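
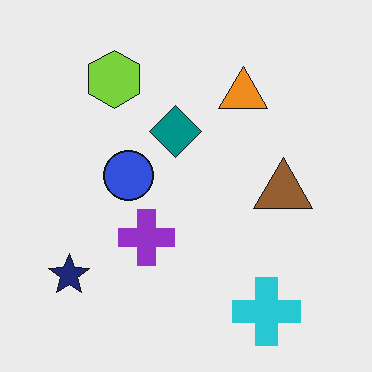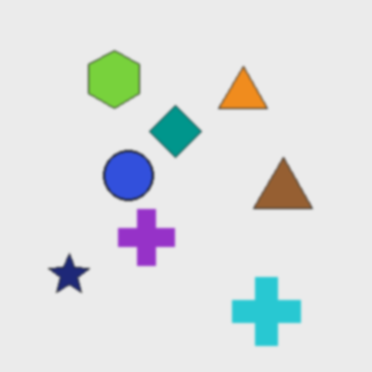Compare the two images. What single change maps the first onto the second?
The second image is the first slightly softened.

Shape edges and outlines are uniformly softened across the whole image.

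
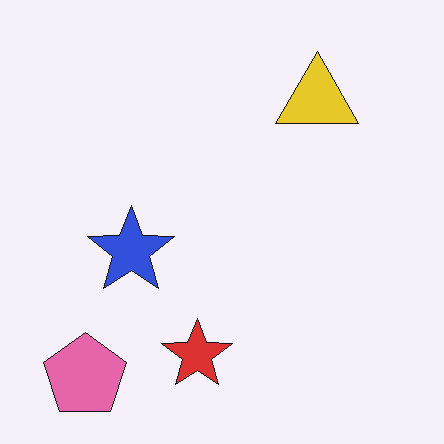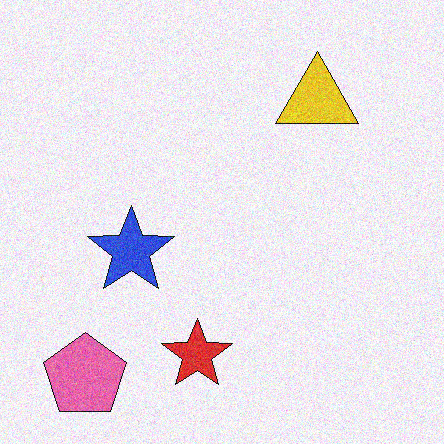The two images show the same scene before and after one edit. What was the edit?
It was degraded with moderate additive noise.

Random speckle covers the whole image, including the flat background.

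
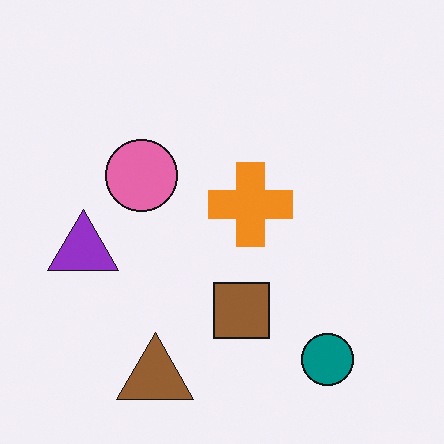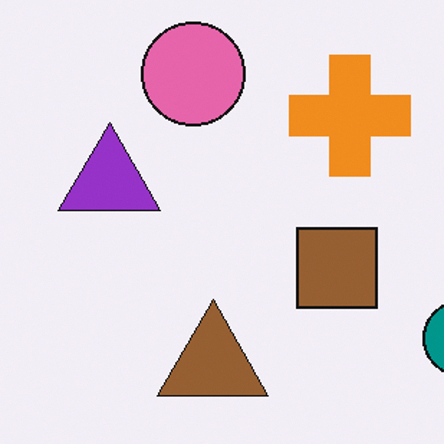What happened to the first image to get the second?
The image was cropped to a modestly smaller region and rescaled.

The visible shapes are larger and the field of view is narrower; shapes near the original edges may be partly or wholly outside the frame — a crop-and-rescale.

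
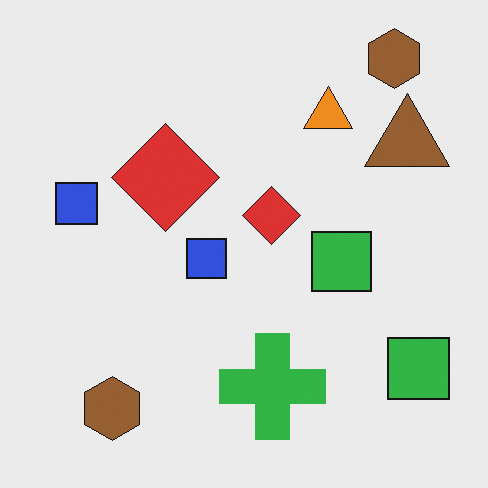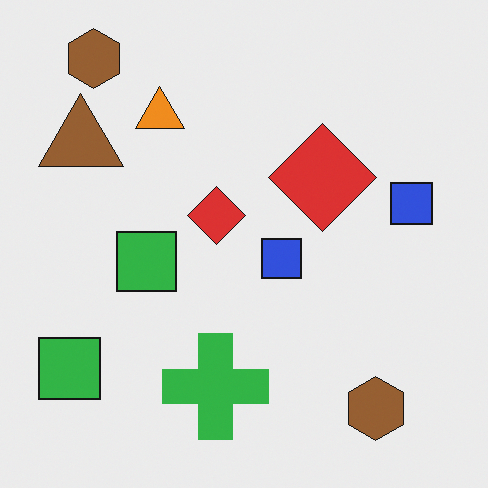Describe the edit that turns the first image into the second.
Flipped horizontally (left ↔ right).

The brown triangle is in the top-right of the first image and the top-left of the second — shapes on opposite sides of the vertical midline have swapped in a mirror flip.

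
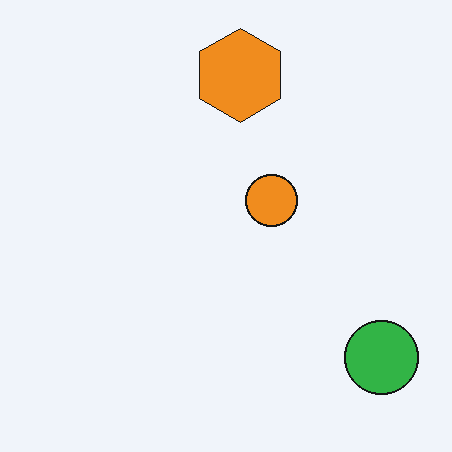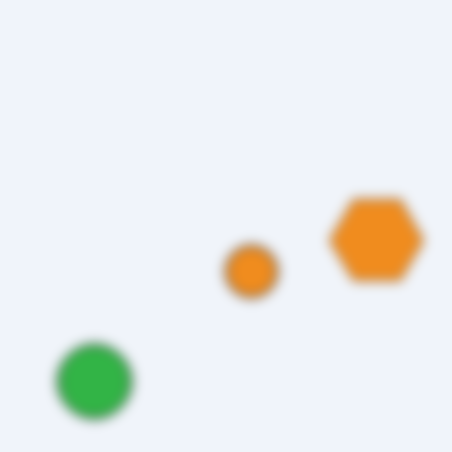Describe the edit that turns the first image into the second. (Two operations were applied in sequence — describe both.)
It was strongly gaussian-blurred, then rotated 90° clockwise.

Shape edges and outlines are uniformly softened across the whole image. The green circle sits in the bottom-right of the first image and the bottom-left of the second — consistent with a whole-image 90° clockwise rotation.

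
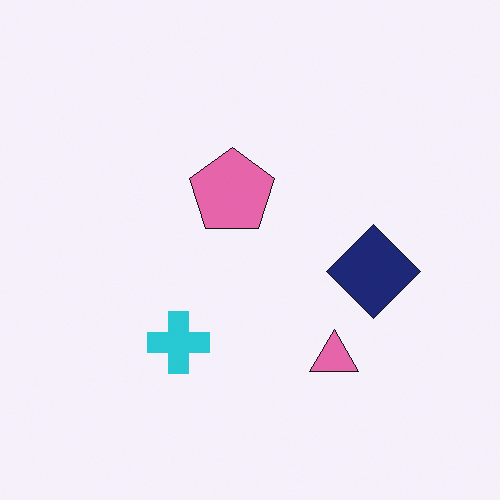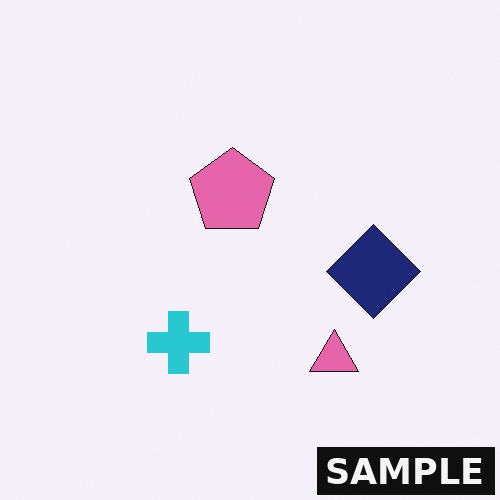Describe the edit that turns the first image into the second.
Watermarked with the text "SAMPLE" in the lower-right corner.

A dark label reading "SAMPLE" appears in the lower-right corner.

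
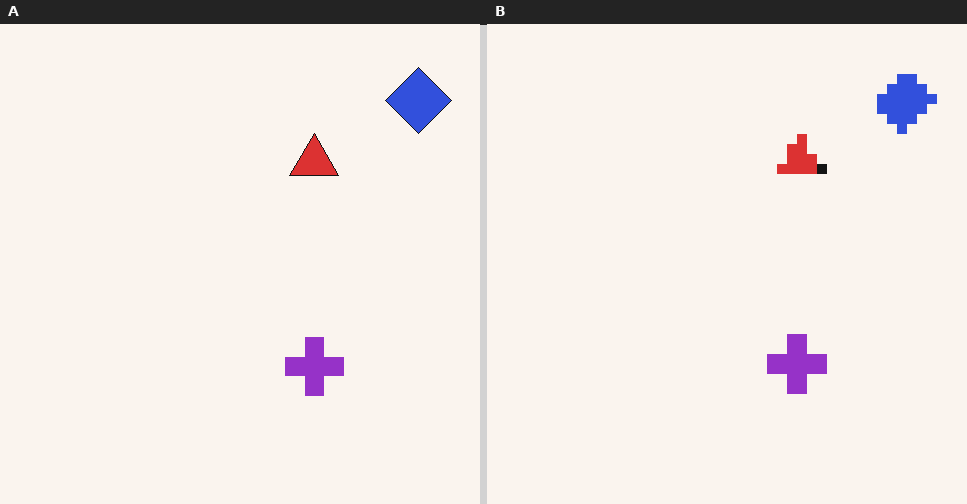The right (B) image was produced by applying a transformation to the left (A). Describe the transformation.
The transformation is: heavily pixelated into large blocks.

Shapes are reduced to large square blocks; fine edges and outlines are lost — a downscale-then-upscale (mosaic) effect.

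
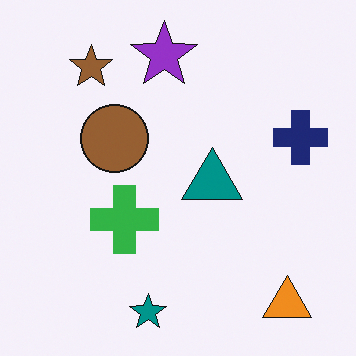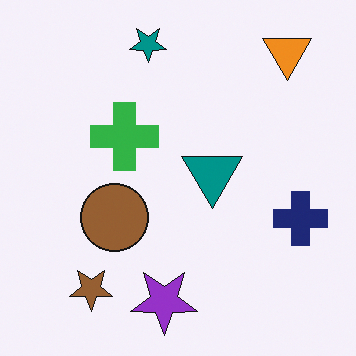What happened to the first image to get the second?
This is the original image flipped vertically (top ↔ bottom).

The teal star is in the bottom of the first image and the top of the second — shapes on opposite sides of the horizontal midline have swapped in a mirror flip.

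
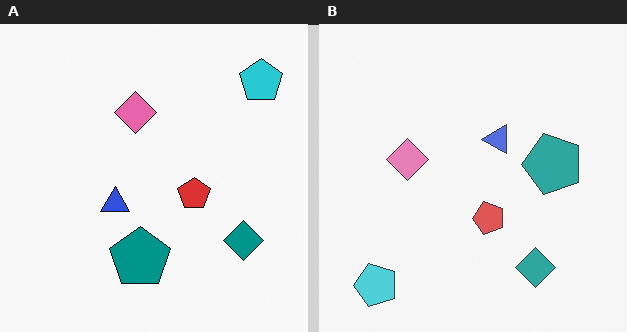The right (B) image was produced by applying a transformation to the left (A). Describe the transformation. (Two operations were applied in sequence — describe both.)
Given slightly reduced contrast, then transposed (reflected across the top-left ↔ bottom-right diagonal).

Tones are pushed toward mid-grey across the whole image — a global contrast change. Shapes have swapped their row and column positions — what was in the top-right is now in the bottom-left — a diagonal reflection.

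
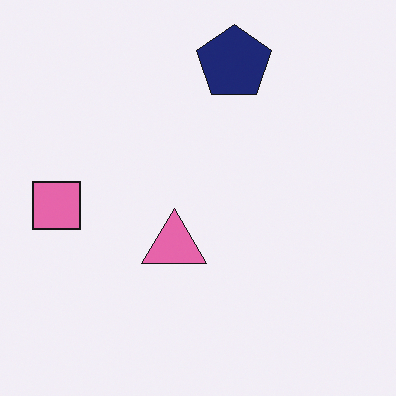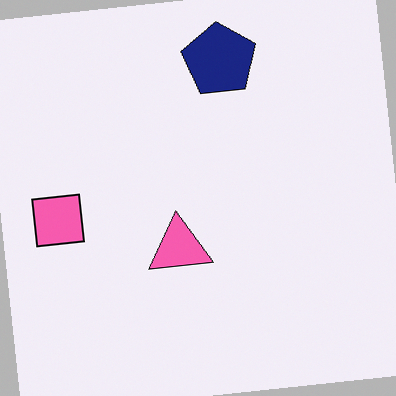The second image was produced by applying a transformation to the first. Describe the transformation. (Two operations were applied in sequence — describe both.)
Slightly oversaturated, then rotated counter-clockwise by a few degrees.

All colors are more vivid — a global saturation change. Every shape is tilted by the same angle and the image corners show triangular fill wedges — a whole-image rotation by a non-right angle.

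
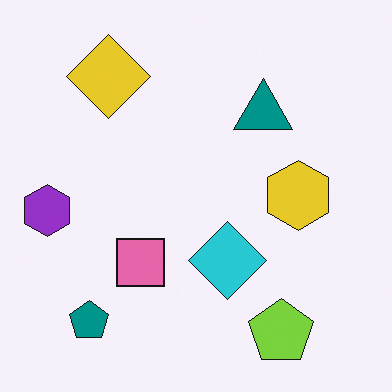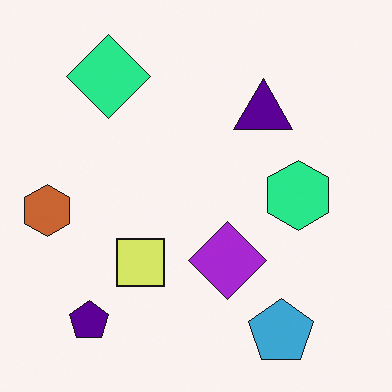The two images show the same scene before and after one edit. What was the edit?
This is the original image hue-shifted by a moderate amount.

Every shape's color has rotated by the same amount around the hue wheel — a uniform hue shift.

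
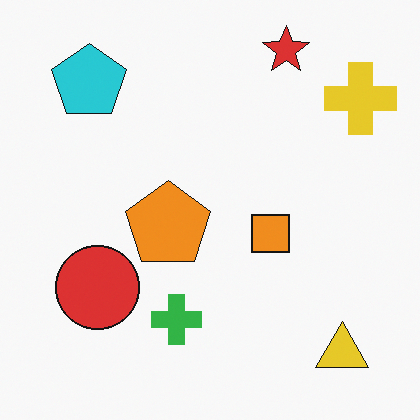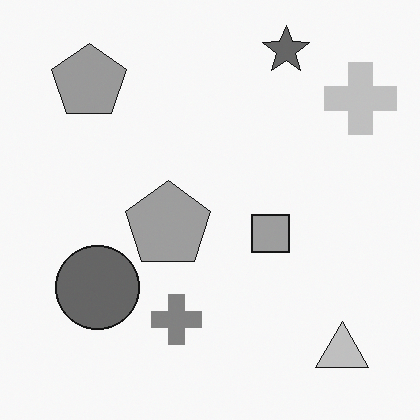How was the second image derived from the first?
The second image is the first converted to grayscale.

All color is removed — every shape is now a shade of grey.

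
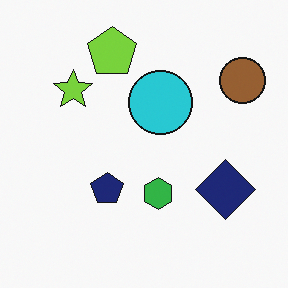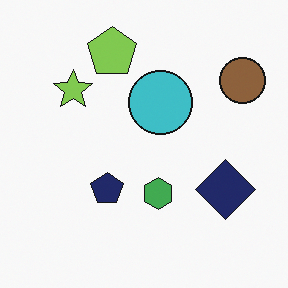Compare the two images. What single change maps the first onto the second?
It was slightly desaturated.

All colors are more muted and greyish — a global saturation change.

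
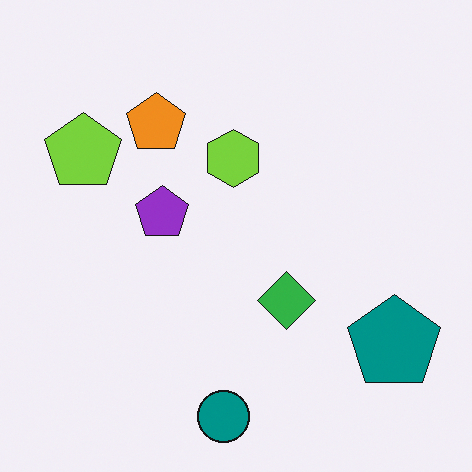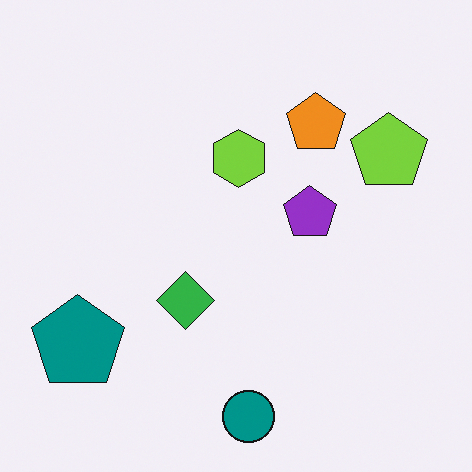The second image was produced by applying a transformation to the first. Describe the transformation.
The image was flipped horizontally (left ↔ right).

The teal pentagon is in the bottom-right of the first image and the bottom-left of the second — shapes on opposite sides of the vertical midline have swapped in a mirror flip.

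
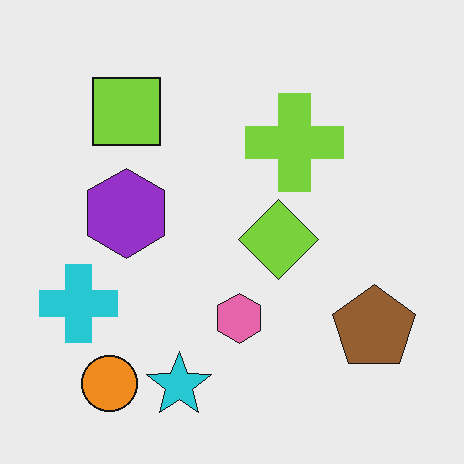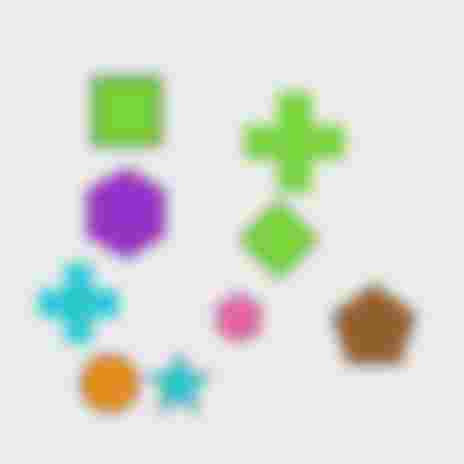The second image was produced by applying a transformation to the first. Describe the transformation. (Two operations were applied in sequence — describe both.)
The image was heavily blurred, then heavily JPEG-compressed with obvious blocking artifacts.

Shape edges and outlines are uniformly softened across the whole image. Blocky 8×8 compression artifacts appear around shape edges and the flat background shows ringing — characteristic JPEG degradation.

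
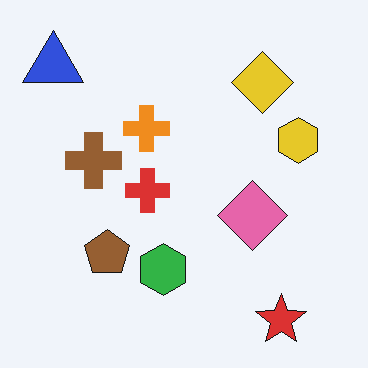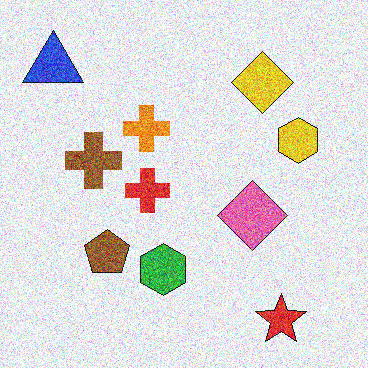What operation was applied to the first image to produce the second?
The image was degraded with a thick layer of grain.

Random speckle covers the whole image, including the flat background.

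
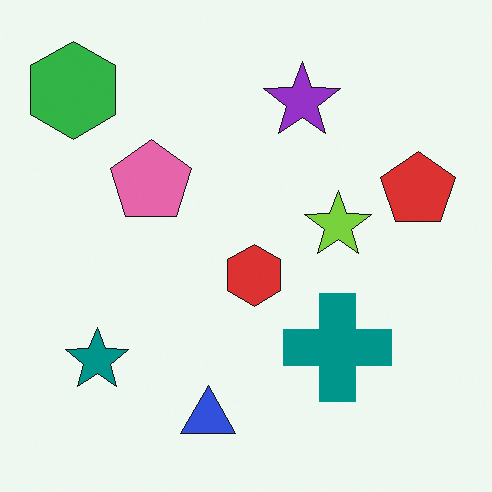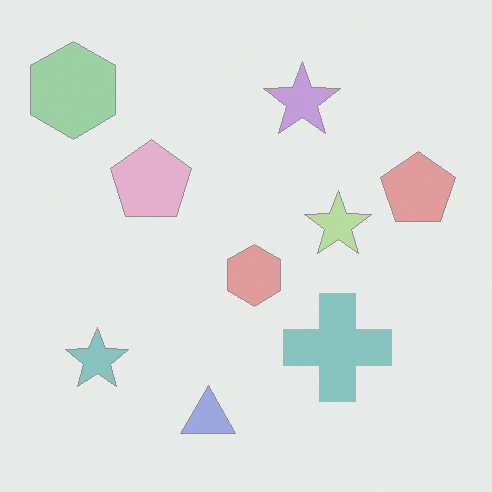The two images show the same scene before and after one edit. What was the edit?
The transformation is: washed out (contrast reduced).

Tones are pushed toward mid-grey across the whole image — a global contrast change.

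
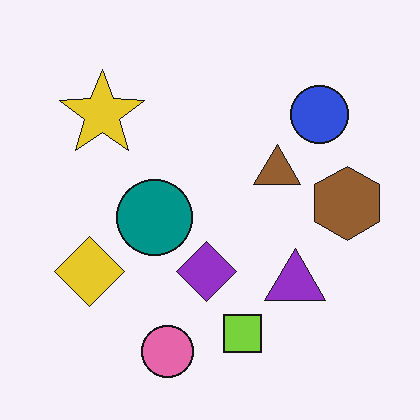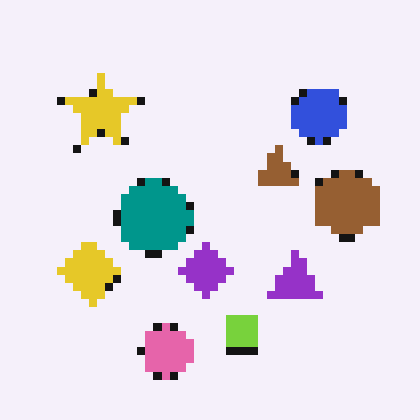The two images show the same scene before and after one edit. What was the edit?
Moderately pixelated.

Shapes are reduced to large square blocks; fine edges and outlines are lost — a downscale-then-upscale (mosaic) effect.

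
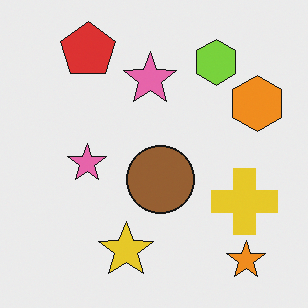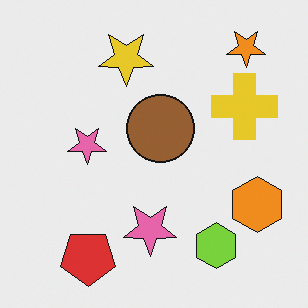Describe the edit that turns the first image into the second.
Flipped vertically (top ↔ bottom).

The orange star is in the bottom-right of the first image and the top-right of the second — shapes on opposite sides of the horizontal midline have swapped in a mirror flip.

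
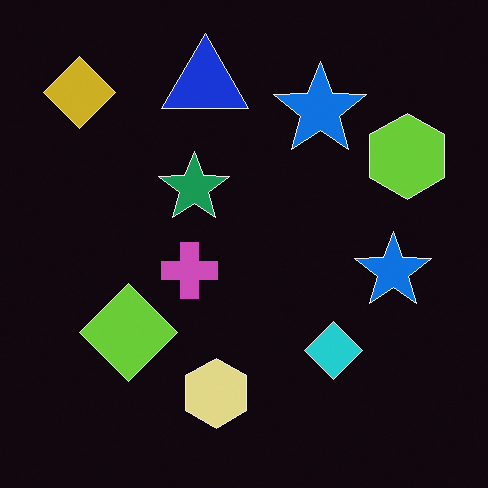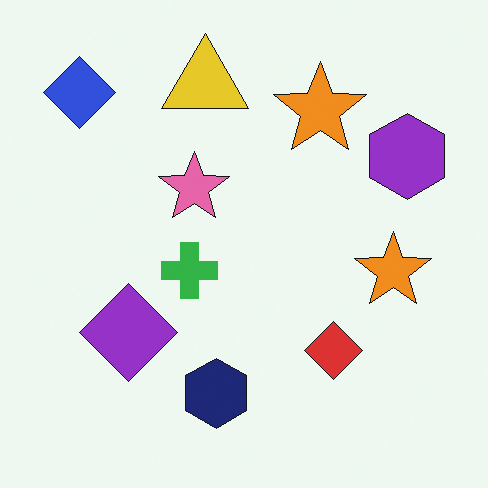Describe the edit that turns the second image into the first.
The image was color-inverted (negative).

The light background has become dark and every shape's color is its complement — a photographic negative.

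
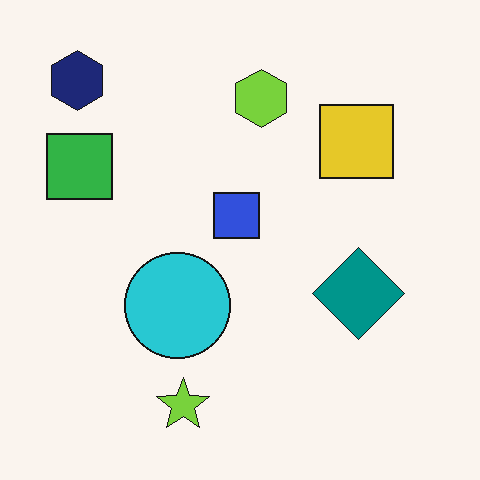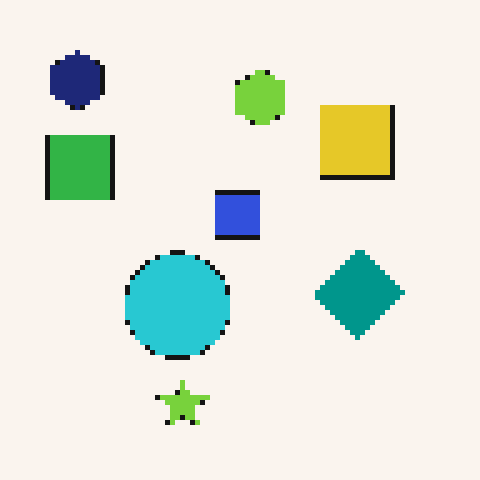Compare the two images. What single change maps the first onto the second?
This is the original image mildly pixelated.

Shapes are reduced to large square blocks; fine edges and outlines are lost — a downscale-then-upscale (mosaic) effect.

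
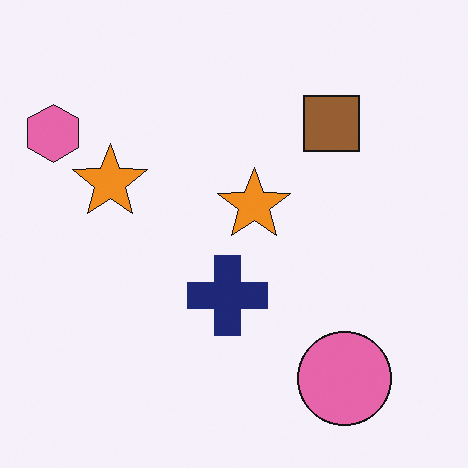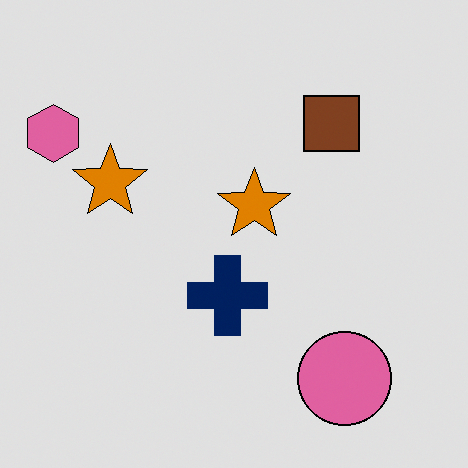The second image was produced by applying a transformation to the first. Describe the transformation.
The second image is the first posterized to a reduced palette.

Each flat color has snapped to a coarser quantized level — most visibly, the near-white background has dropped to a flat grey.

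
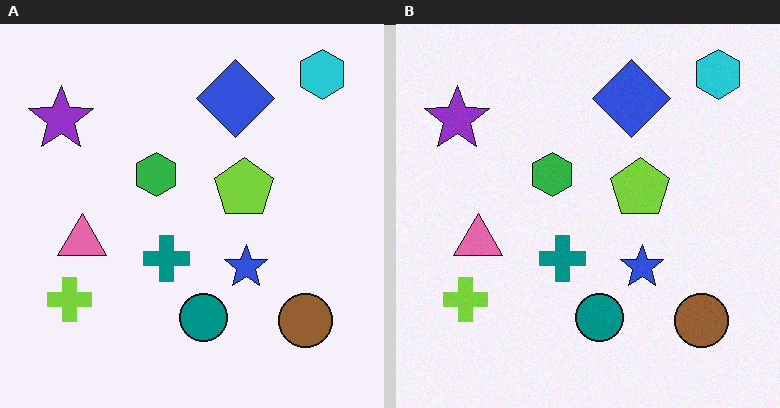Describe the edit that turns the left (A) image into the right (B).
The image was degraded with subtle gaussian noise.

Random speckle covers the whole image, including the flat background.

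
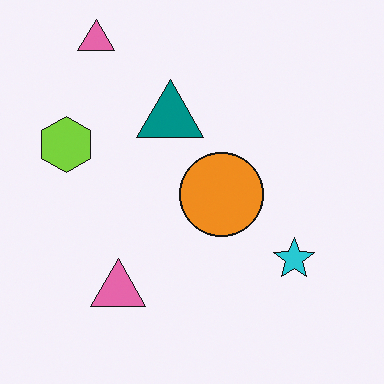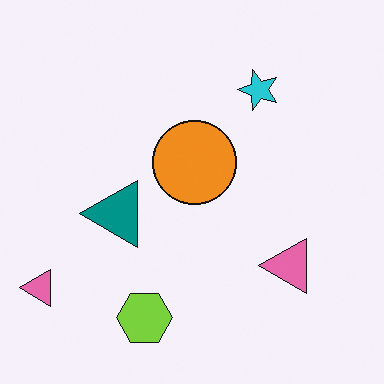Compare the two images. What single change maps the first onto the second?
The image was rotated 90° counter-clockwise.

The lime hexagon sits in the left of the first image and the bottom of the second — consistent with a whole-image 90° counter-clockwise rotation.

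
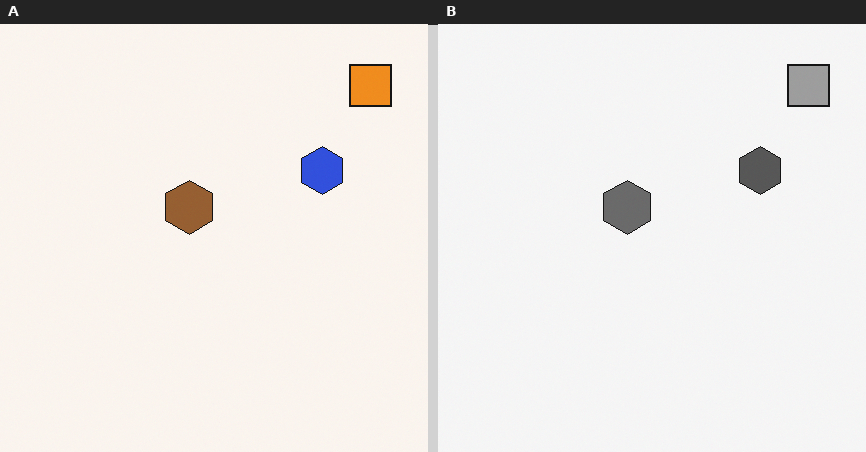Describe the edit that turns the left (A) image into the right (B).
The transformation is: converted to grayscale.

All color is removed — every shape is now a shade of grey.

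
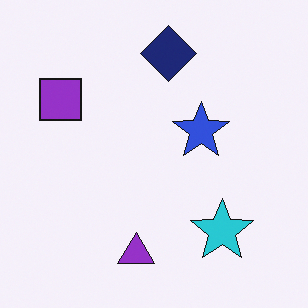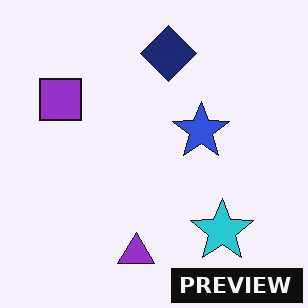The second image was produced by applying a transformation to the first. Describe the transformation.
This is the original image watermarked with the text "PREVIEW" in the lower-right corner.

A dark label reading "PREVIEW" appears in the lower-right corner.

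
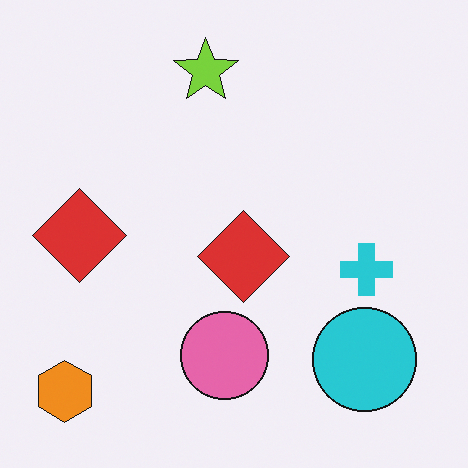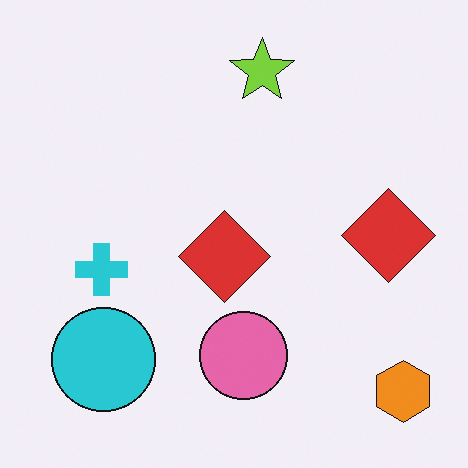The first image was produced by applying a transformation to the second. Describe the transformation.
It was flipped horizontally (left ↔ right).

The orange hexagon is in the bottom-right of the second image and the bottom-left of the first — shapes on opposite sides of the vertical midline have swapped in a mirror flip.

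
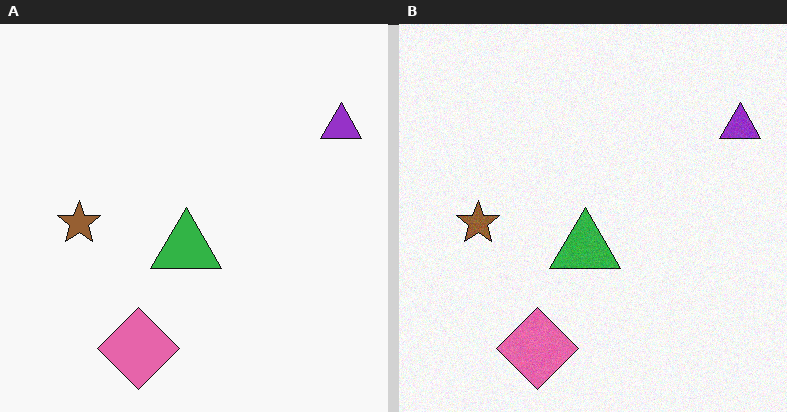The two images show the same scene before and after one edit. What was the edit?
The transformation is: degraded with a light layer of grain.

Random speckle covers the whole image, including the flat background.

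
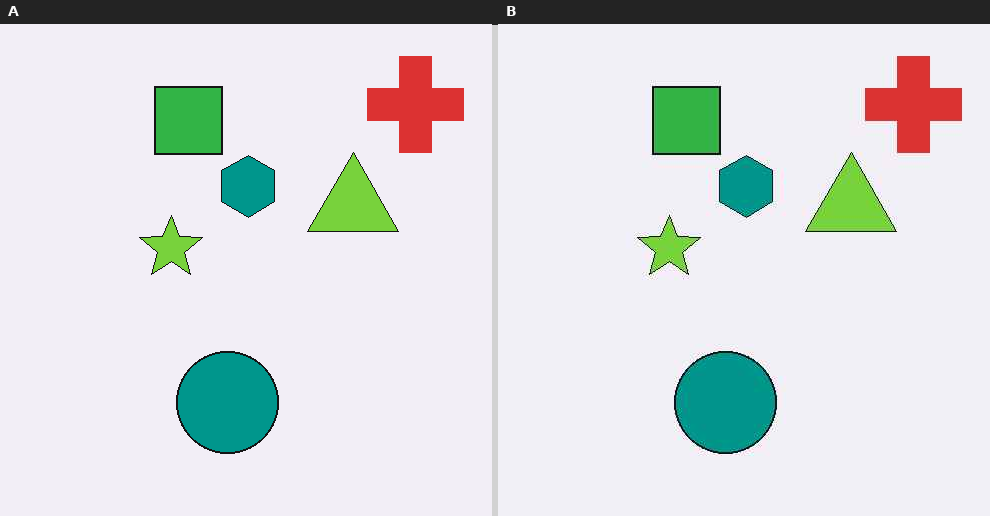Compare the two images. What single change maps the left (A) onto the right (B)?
This is the original image given moderate JPEG compression.

Blocky 8×8 compression artifacts appear around shape edges and the flat background shows ringing — characteristic JPEG degradation.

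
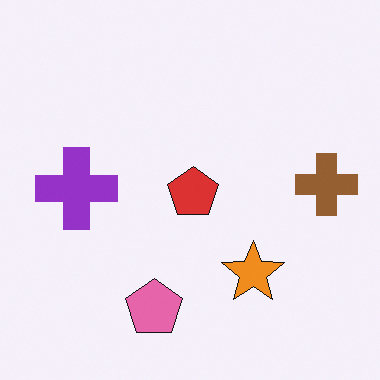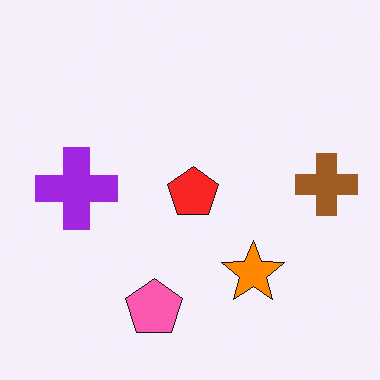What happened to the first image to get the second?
The second image is the first slightly oversaturated.

All colors are more vivid — a global saturation change.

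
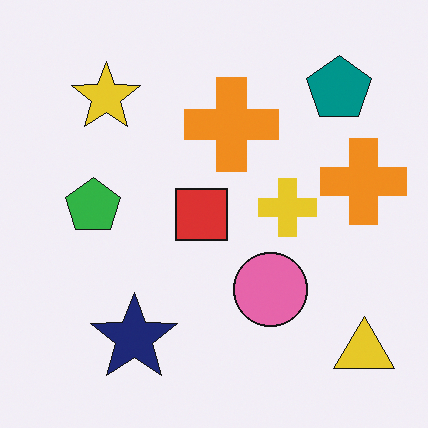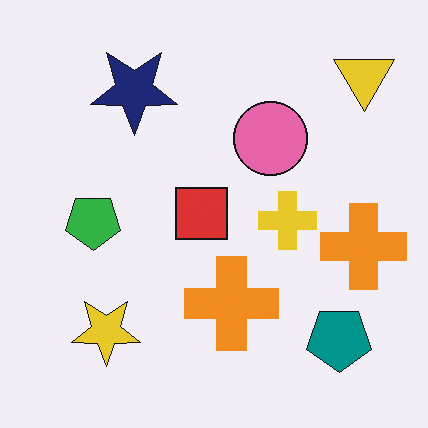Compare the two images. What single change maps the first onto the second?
It was flipped vertically (top ↔ bottom).

The yellow triangle is in the bottom-right of the first image and the top-right of the second — shapes on opposite sides of the horizontal midline have swapped in a mirror flip.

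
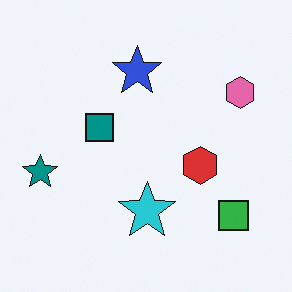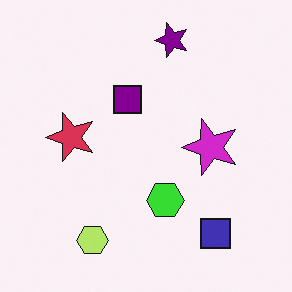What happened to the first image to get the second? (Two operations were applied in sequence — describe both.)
Hue-shifted through roughly a third of the color wheel, then transposed (reflected across the top-left ↔ bottom-right diagonal).

Every shape's color has rotated by the same amount around the hue wheel — a uniform hue shift. Shapes have swapped their row and column positions — what was in the top-right is now in the bottom-left — a diagonal reflection.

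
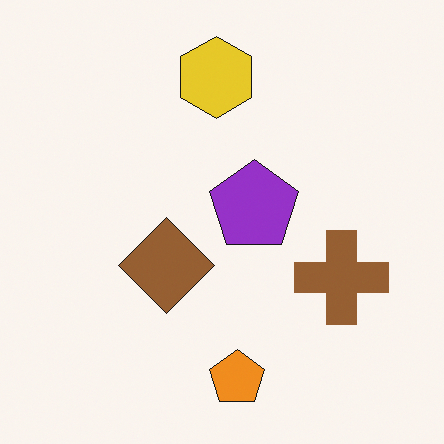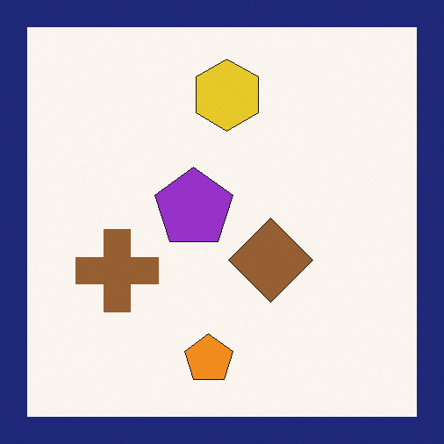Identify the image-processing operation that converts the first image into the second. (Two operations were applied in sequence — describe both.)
The second image is the first flipped horizontally (left ↔ right), then framed with a navy border.

The brown cross is in the right of the first image and the left of the second — shapes on opposite sides of the vertical midline have swapped in a mirror flip. A solid navy frame runs around the edge of the second image, with the content slightly shrunk inside it.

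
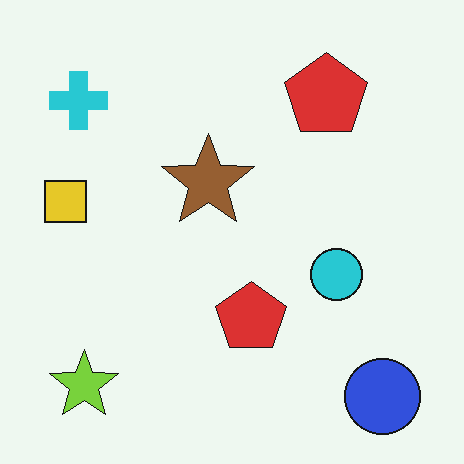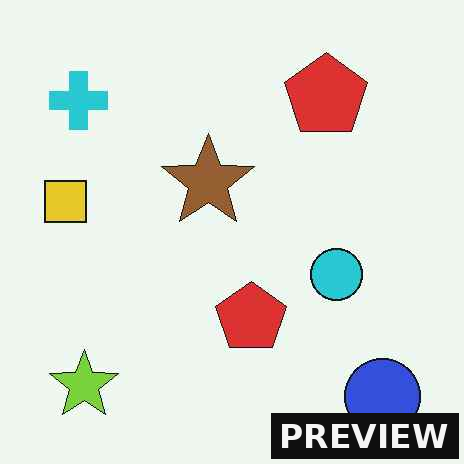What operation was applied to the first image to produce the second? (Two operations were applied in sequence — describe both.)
The second image is the first given moderate JPEG compression, then watermarked with the text "PREVIEW" in the lower-right corner.

Blocky 8×8 compression artifacts appear around shape edges and the flat background shows ringing — characteristic JPEG degradation. A dark label reading "PREVIEW" appears in the lower-right corner.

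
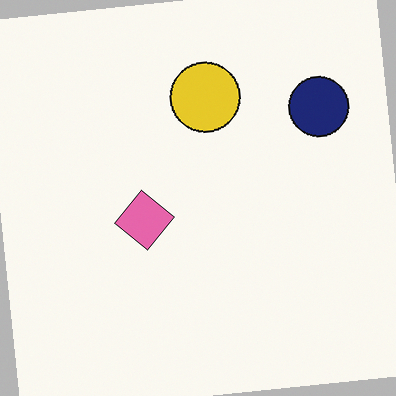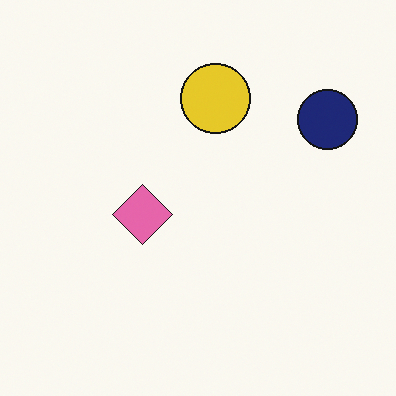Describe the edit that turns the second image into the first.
It was rotated counter-clockwise by a small amount.

Every shape is tilted by the same angle and the image corners show triangular fill wedges — a whole-image rotation by a non-right angle.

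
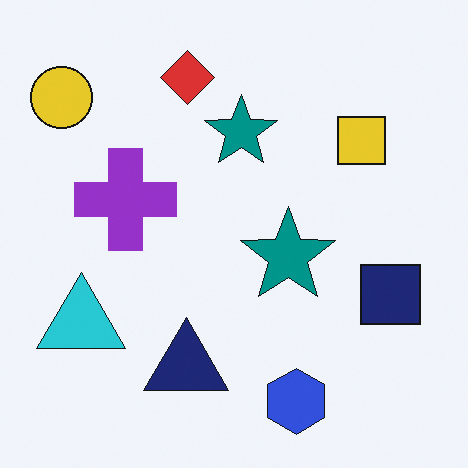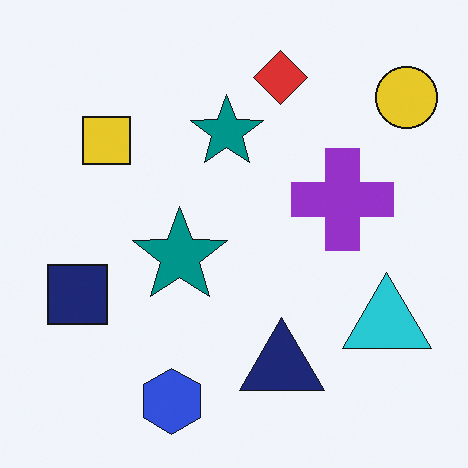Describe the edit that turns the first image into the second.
The second image is the first flipped horizontally (left ↔ right).

The yellow circle is in the top-left of the first image and the top-right of the second — shapes on opposite sides of the vertical midline have swapped in a mirror flip.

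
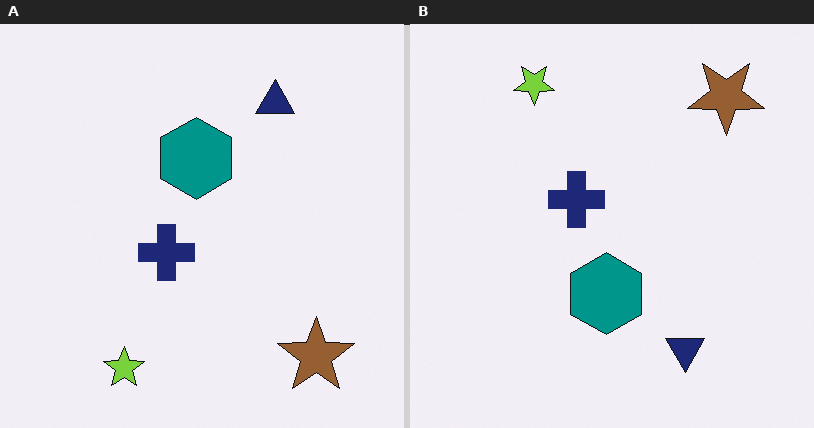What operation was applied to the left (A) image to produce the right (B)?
This is the original image flipped vertically (top ↔ bottom).

The lime star is in the bottom-left of the left (A) image and the top-left of the right (B) — shapes on opposite sides of the horizontal midline have swapped in a mirror flip.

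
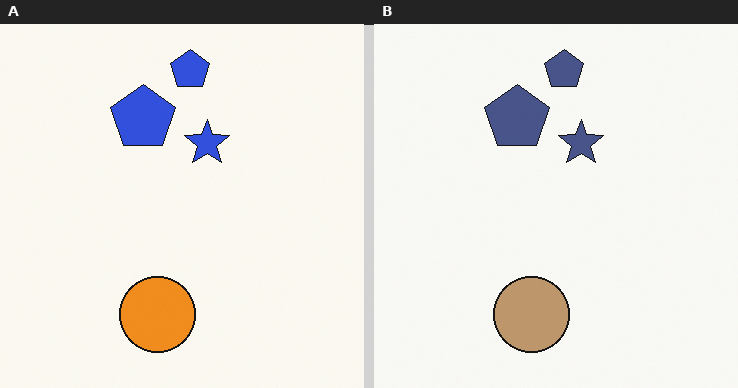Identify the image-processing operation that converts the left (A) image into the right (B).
The transformation is: made much more muted (saturation change).

All colors are more muted and greyish — a global saturation change.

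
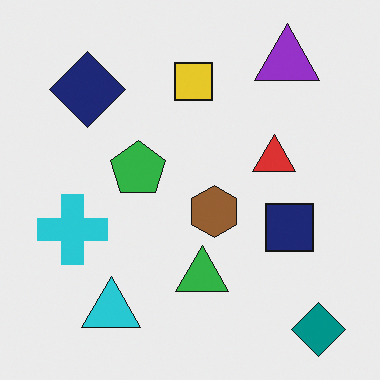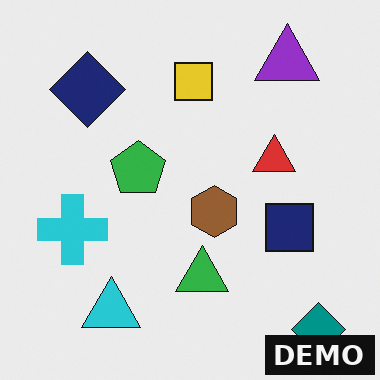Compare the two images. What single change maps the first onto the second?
This is the original image watermarked with the text "DEMO" in the lower-right corner.

A dark label reading "DEMO" appears in the lower-right corner.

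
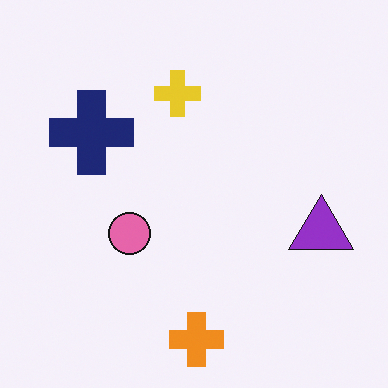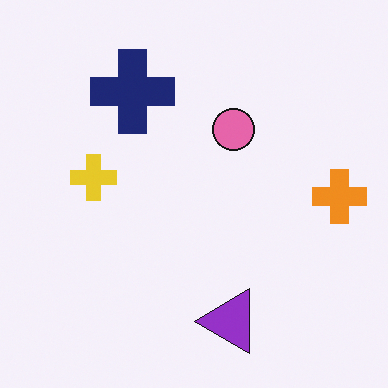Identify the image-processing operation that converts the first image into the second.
The transformation is: transposed (reflected across the top-left ↔ bottom-right diagonal).

Shapes have swapped their row and column positions — what was in the top-right is now in the bottom-left — a diagonal reflection.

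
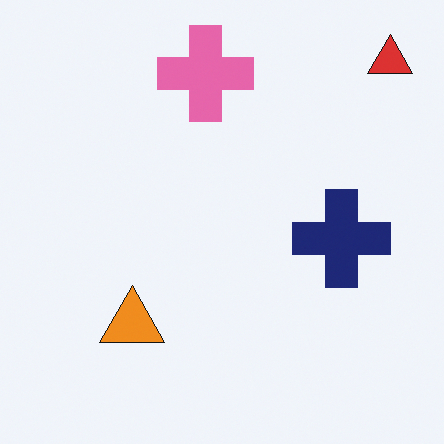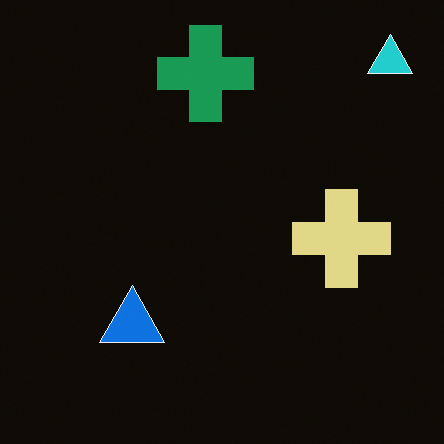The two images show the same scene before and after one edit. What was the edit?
Color-inverted (negative).

The light background has become dark and every shape's color is its complement — a photographic negative.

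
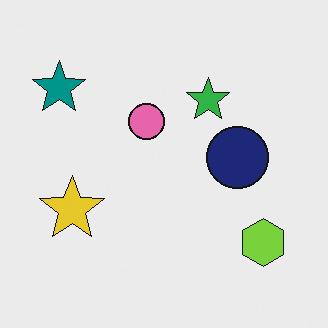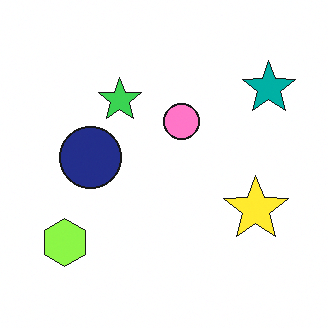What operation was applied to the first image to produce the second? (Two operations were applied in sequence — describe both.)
The second image is the first flipped horizontally (left ↔ right), then slightly brightened.

The teal star is in the top-left of the first image and the top-right of the second — shapes on opposite sides of the vertical midline have swapped in a mirror flip. Every pixel — background and shapes alike — is uniformly brightened.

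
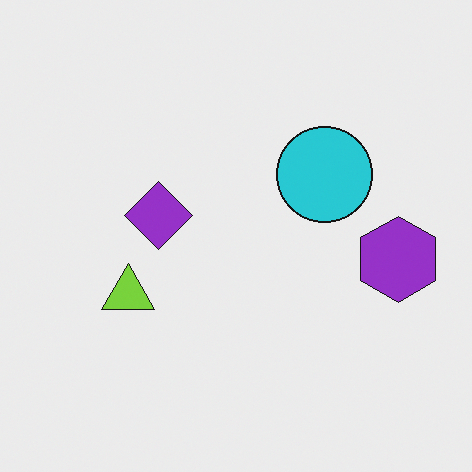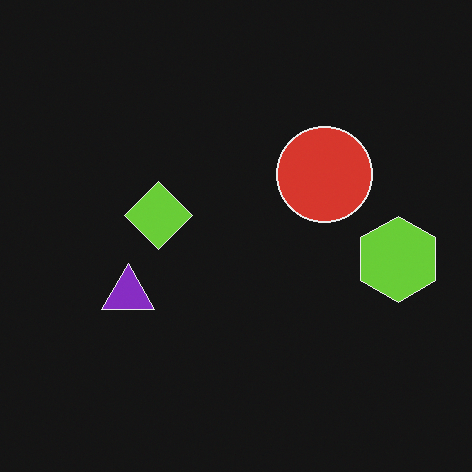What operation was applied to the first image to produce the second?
The second image is the first color-inverted (negative).

The light background has become dark and every shape's color is its complement — a photographic negative.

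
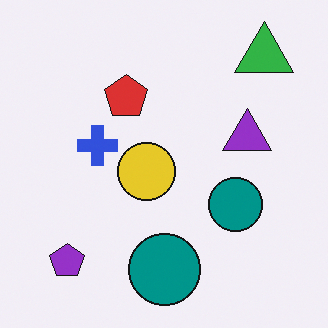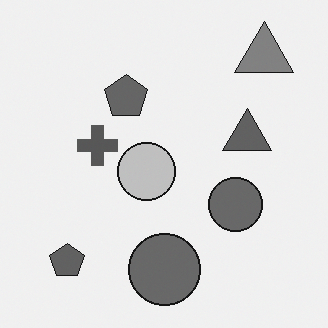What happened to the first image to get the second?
This is the original image converted to grayscale.

All color is removed — every shape is now a shade of grey.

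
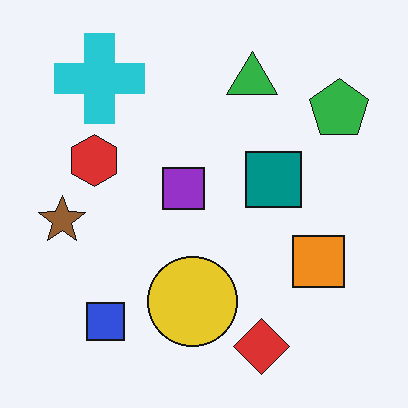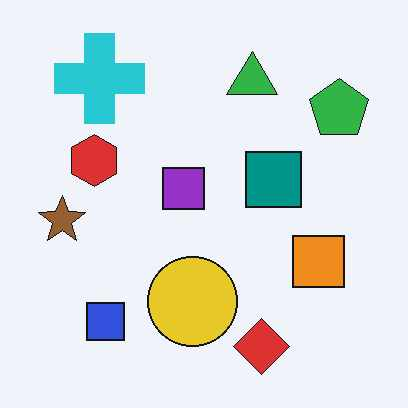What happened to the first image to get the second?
This is the original image JPEG-compressed with visible artifacts.

Blocky 8×8 compression artifacts appear around shape edges and the flat background shows ringing — characteristic JPEG degradation.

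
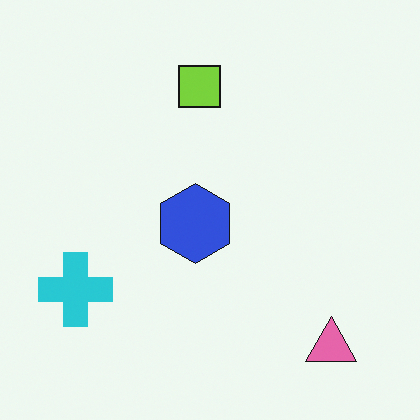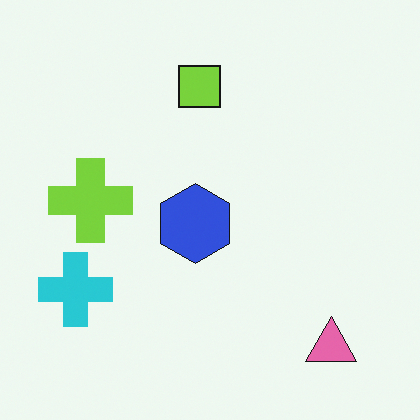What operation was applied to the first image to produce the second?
The second image is the first overlaid with an additional lime cross.

A lime cross appears in the second image that is absent from the first.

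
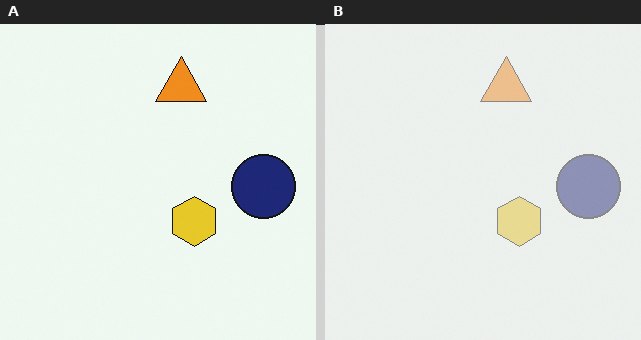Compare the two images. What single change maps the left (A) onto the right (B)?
The transformation is: given much lower contrast.

Tones are pushed toward mid-grey across the whole image — a global contrast change.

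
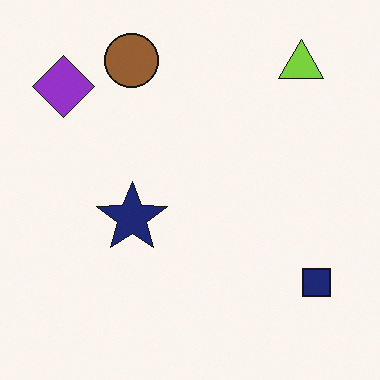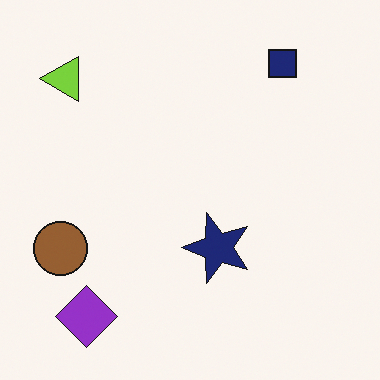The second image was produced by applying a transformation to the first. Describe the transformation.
The second image is the first rotated 90° counter-clockwise.

The lime triangle sits in the top-right of the first image and the top-left of the second — consistent with a whole-image 90° counter-clockwise rotation.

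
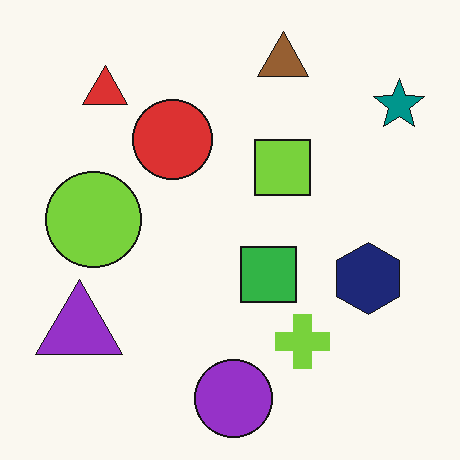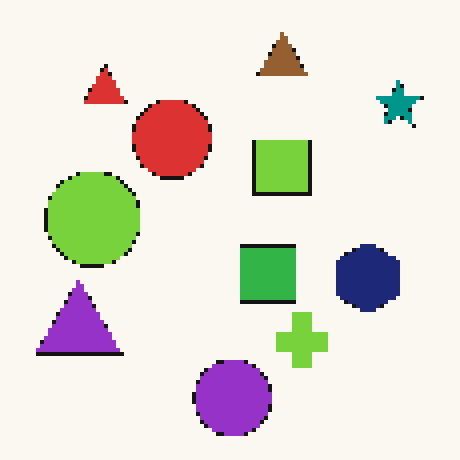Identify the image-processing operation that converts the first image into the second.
The second image is the first lightly pixelated (a mild mosaic effect).

Shapes are reduced to large square blocks; fine edges and outlines are lost — a downscale-then-upscale (mosaic) effect.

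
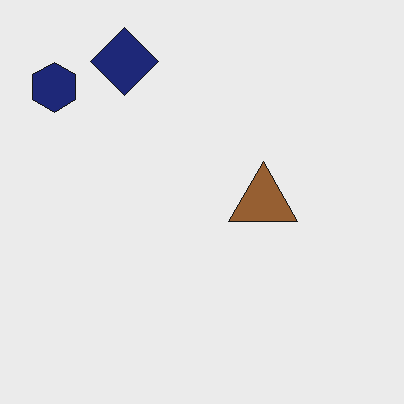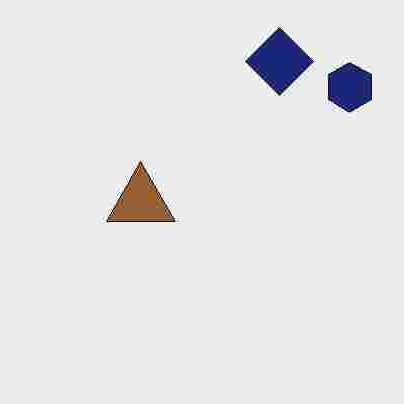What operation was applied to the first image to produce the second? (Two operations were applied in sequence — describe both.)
Heavily JPEG-compressed with obvious blocking artifacts, then flipped horizontally (left ↔ right).

Blocky 8×8 compression artifacts appear around shape edges and the flat background shows ringing — characteristic JPEG degradation. The navy hexagon is in the top-left of the first image and the top-right of the second — shapes on opposite sides of the vertical midline have swapped in a mirror flip.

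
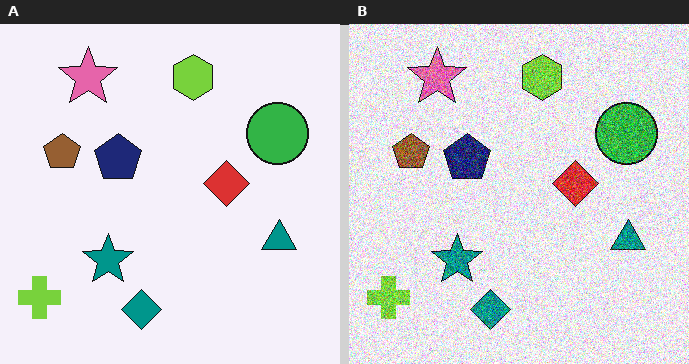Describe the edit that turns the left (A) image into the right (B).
It was degraded with strong gaussian noise.

Random speckle covers the whole image, including the flat background.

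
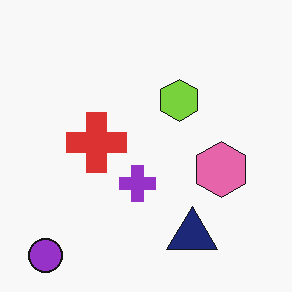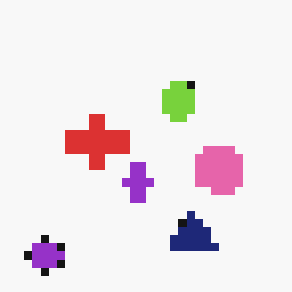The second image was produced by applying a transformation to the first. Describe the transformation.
The second image is the first pixelated into visible square blocks.

Shapes are reduced to large square blocks; fine edges and outlines are lost — a downscale-then-upscale (mosaic) effect.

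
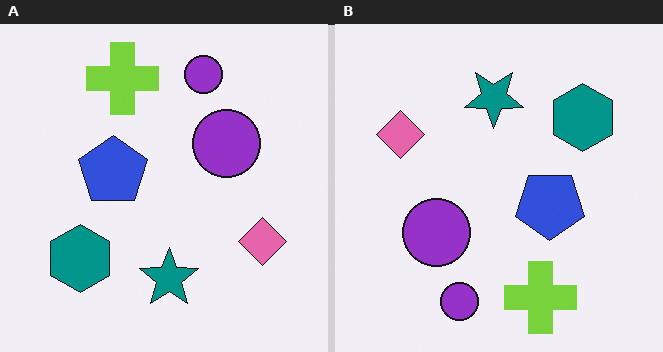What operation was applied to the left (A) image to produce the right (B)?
The right (B) image is the left (A) rotated 180°.

The lime cross sits in the top of the left (A) image and the bottom of the right (B) — consistent with a whole-image 180° rotation.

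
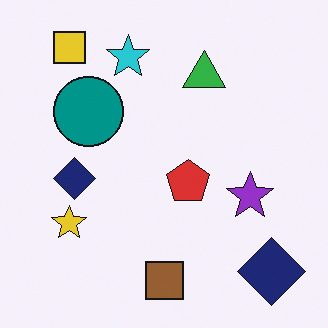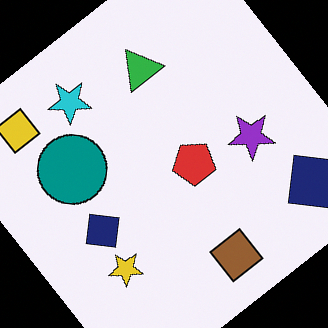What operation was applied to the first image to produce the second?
The second image is the first rotated counter-clockwise by a large amount — several tens of degrees.

Every shape is tilted by the same angle and the image corners show triangular fill wedges — a whole-image rotation by a non-right angle.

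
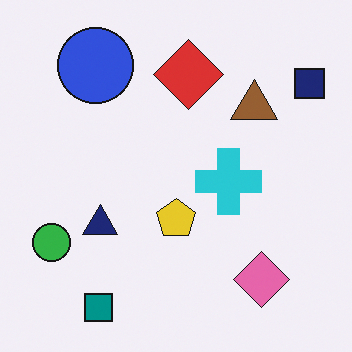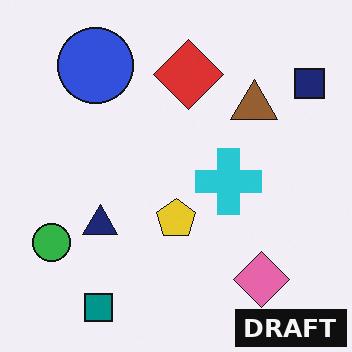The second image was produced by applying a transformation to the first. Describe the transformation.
It was watermarked with the text "DRAFT" in the lower-right corner.

A dark label reading "DRAFT" appears in the lower-right corner.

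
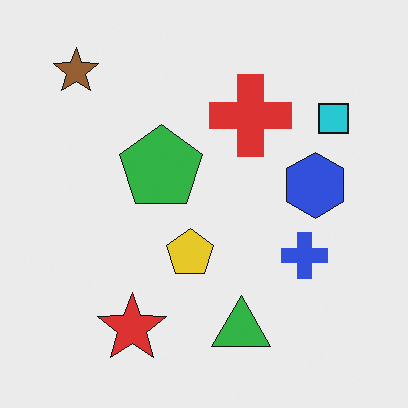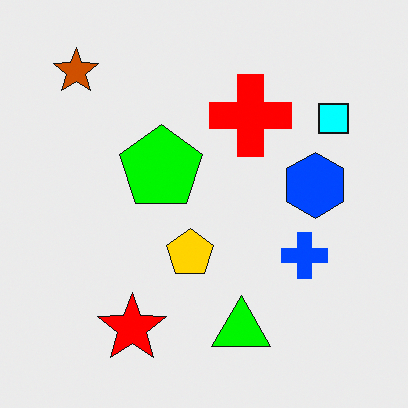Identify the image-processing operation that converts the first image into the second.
Made much more vivid (saturation change).

All colors are more vivid — a global saturation change.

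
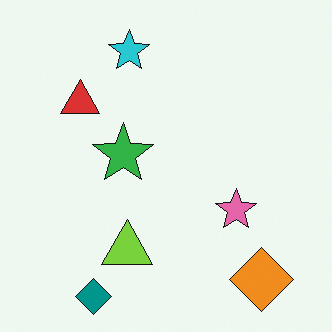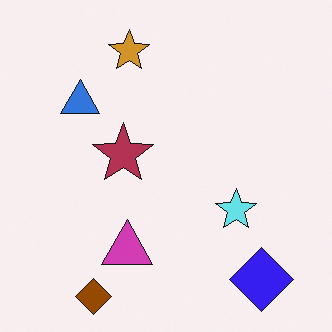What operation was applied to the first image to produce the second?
The transformation is: hue-shifted through roughly half the color wheel.

Every shape's color has rotated by the same amount around the hue wheel — a uniform hue shift.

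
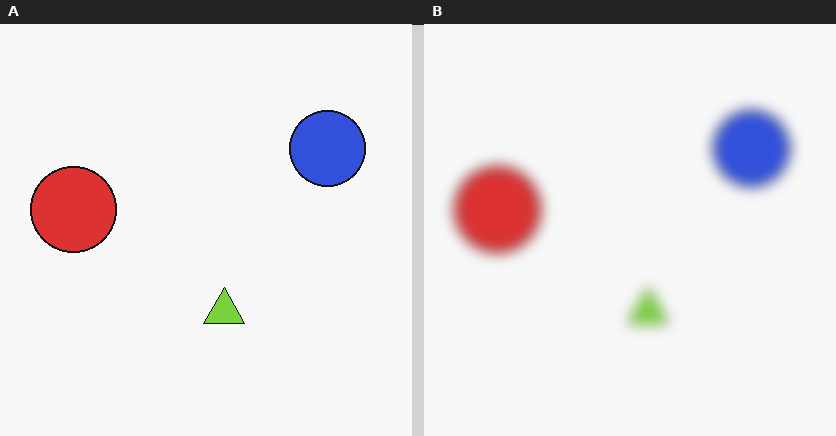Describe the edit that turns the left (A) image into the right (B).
It was heavily blurred.

Shape edges and outlines are uniformly softened across the whole image.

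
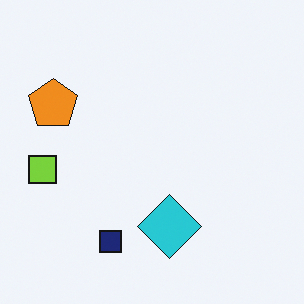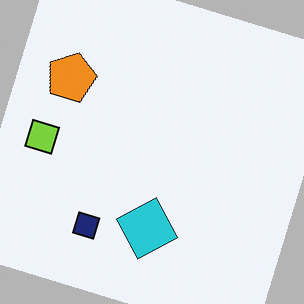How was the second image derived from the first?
The second image is the first rotated clockwise by a moderate amount.

Every shape is tilted by the same angle and the image corners show triangular fill wedges — a whole-image rotation by a non-right angle.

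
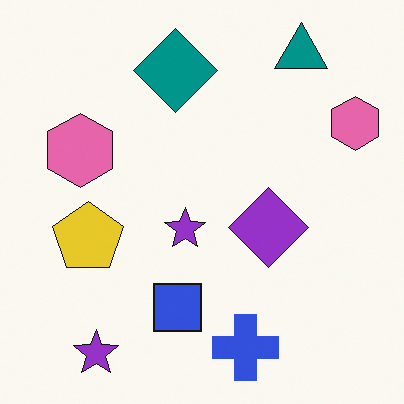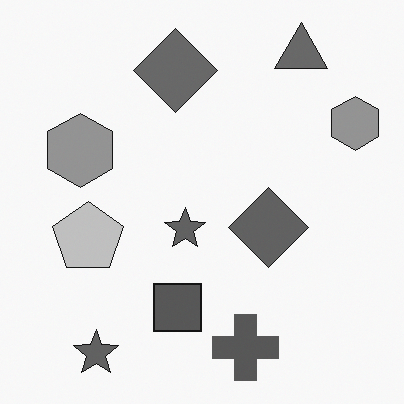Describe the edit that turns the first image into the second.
It was converted to grayscale.

All color is removed — every shape is now a shade of grey.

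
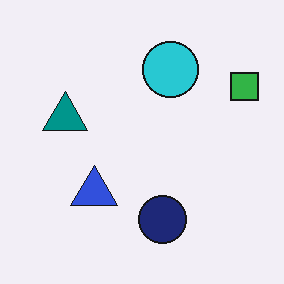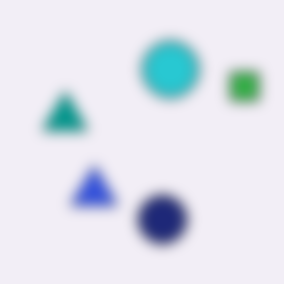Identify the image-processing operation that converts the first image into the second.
It was heavily blurred.

Shape edges and outlines are uniformly softened across the whole image.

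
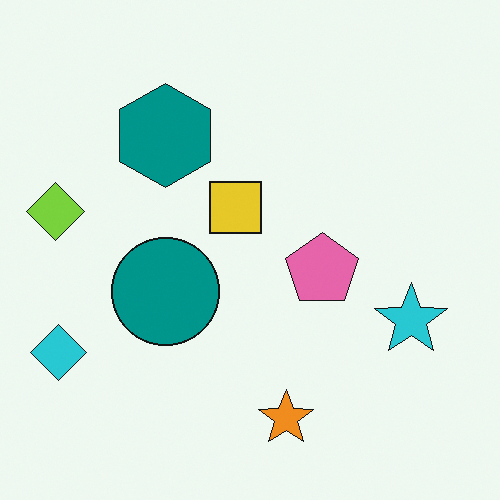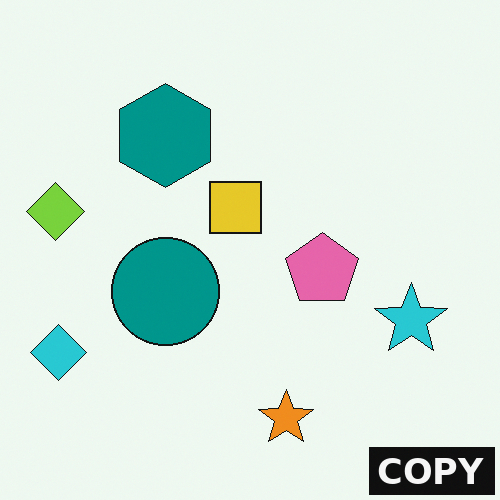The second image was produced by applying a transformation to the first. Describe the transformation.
The transformation is: watermarked with the text "COPY" in the lower-right corner.

A dark label reading "COPY" appears in the lower-right corner.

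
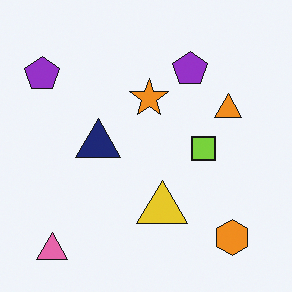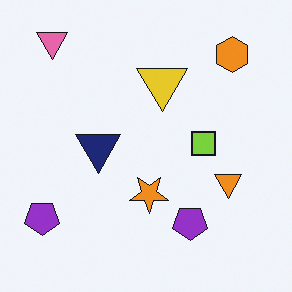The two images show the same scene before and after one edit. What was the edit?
It was flipped vertically (top ↔ bottom).

The pink triangle is in the bottom-left of the first image and the top-left of the second — shapes on opposite sides of the horizontal midline have swapped in a mirror flip.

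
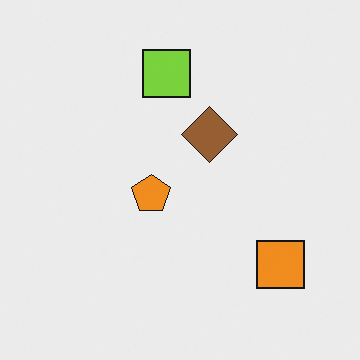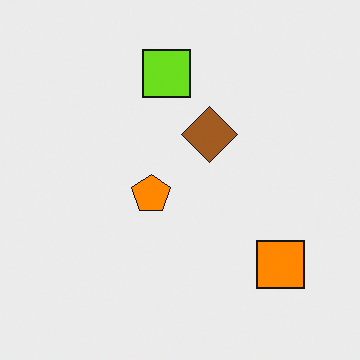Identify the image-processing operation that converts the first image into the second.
The transformation is: slightly oversaturated.

All colors are more vivid — a global saturation change.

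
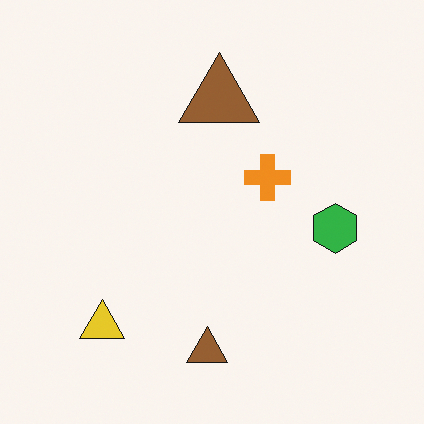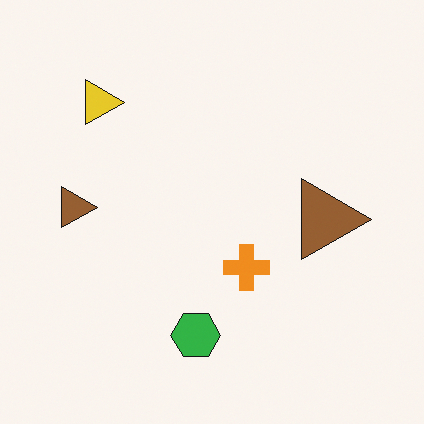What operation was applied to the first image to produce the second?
The second image is the first rotated 90° clockwise.

The yellow triangle sits in the bottom-left of the first image and the top-left of the second — consistent with a whole-image 90° clockwise rotation.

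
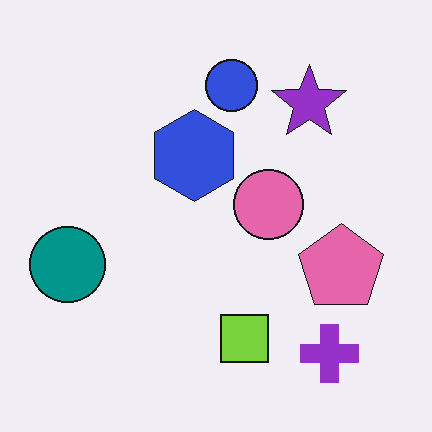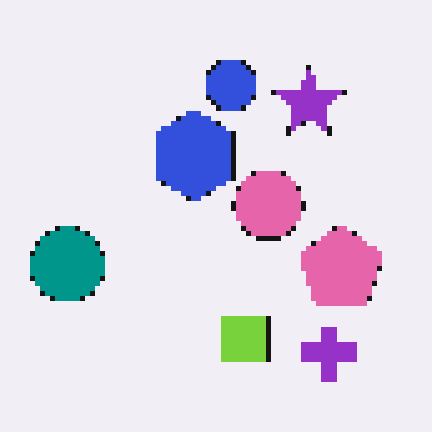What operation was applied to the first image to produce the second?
This is the original image lightly pixelated (a mild mosaic effect).

Shapes are reduced to large square blocks; fine edges and outlines are lost — a downscale-then-upscale (mosaic) effect.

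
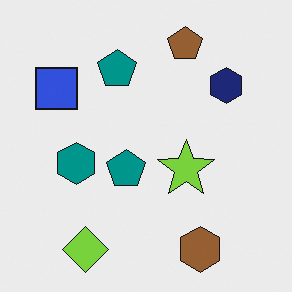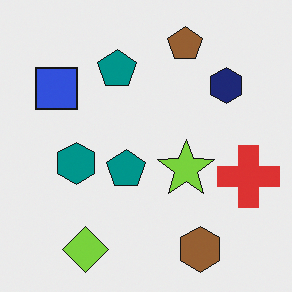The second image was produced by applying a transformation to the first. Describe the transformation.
The second image is the first overlaid with an additional red cross.

A red cross appears in the second image that is absent from the first.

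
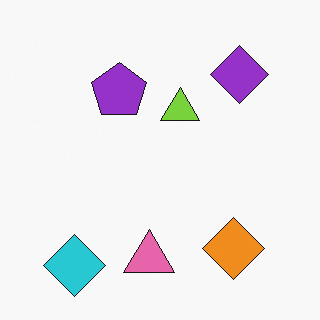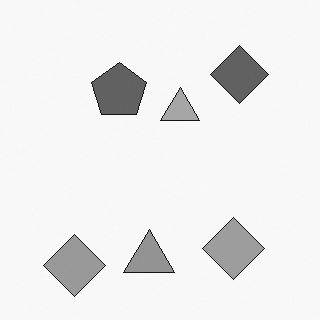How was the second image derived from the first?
Converted to grayscale.

All color is removed — every shape is now a shade of grey.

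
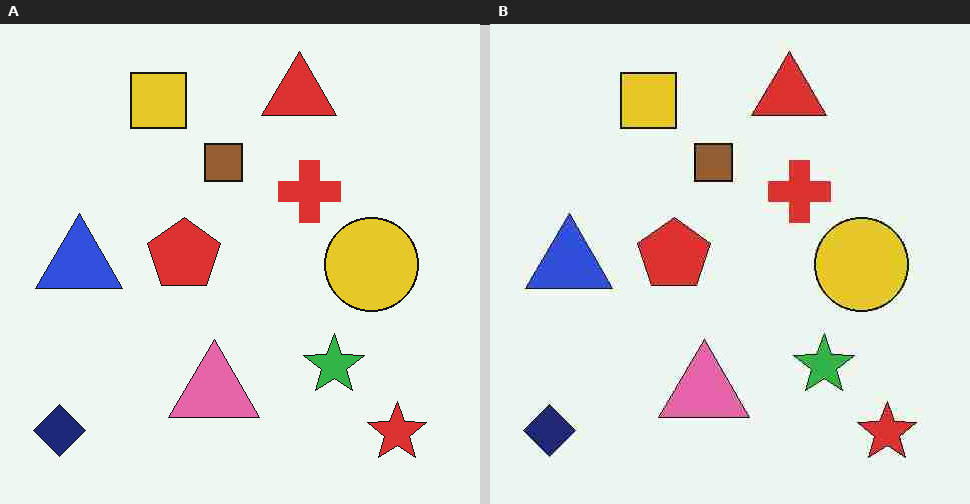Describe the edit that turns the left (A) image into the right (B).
The right (B) image is the left (A) heavily JPEG-compressed with obvious blocking artifacts.

Blocky 8×8 compression artifacts appear around shape edges and the flat background shows ringing — characteristic JPEG degradation.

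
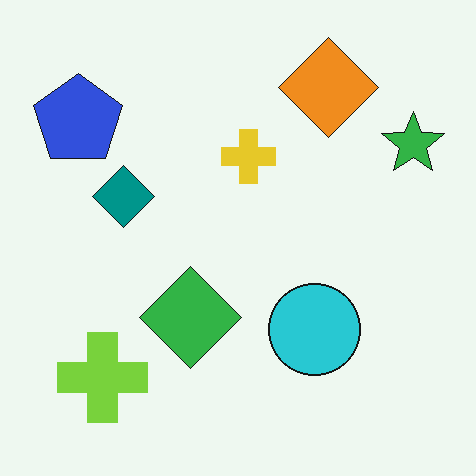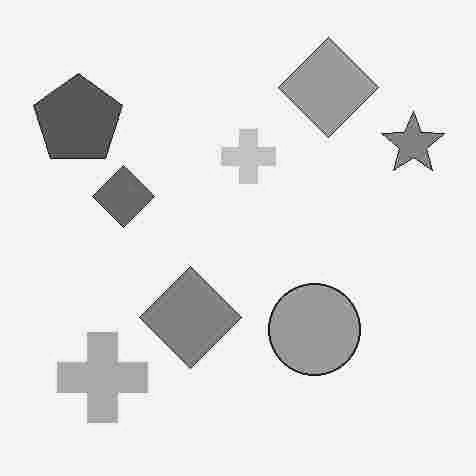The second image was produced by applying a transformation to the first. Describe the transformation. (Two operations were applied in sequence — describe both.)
The image was heavily JPEG-compressed with obvious blocking artifacts, then converted to grayscale.

Blocky 8×8 compression artifacts appear around shape edges and the flat background shows ringing — characteristic JPEG degradation. All color is removed — every shape is now a shade of grey.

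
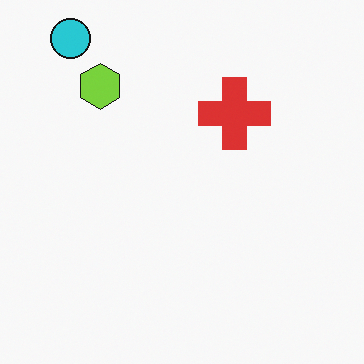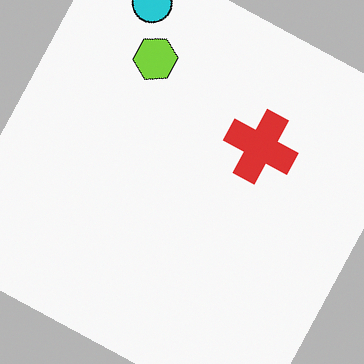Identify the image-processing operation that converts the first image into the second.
It was rotated clockwise by a clearly visible amount.

Every shape is tilted by the same angle and the image corners show triangular fill wedges — a whole-image rotation by a non-right angle.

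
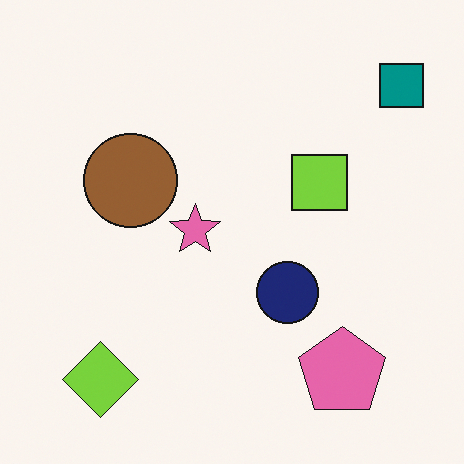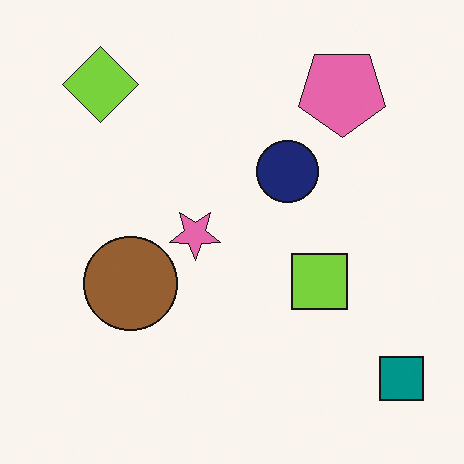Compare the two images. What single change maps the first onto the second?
Flipped vertically (top ↔ bottom).

The lime diamond is in the bottom-left of the first image and the top-left of the second — shapes on opposite sides of the horizontal midline have swapped in a mirror flip.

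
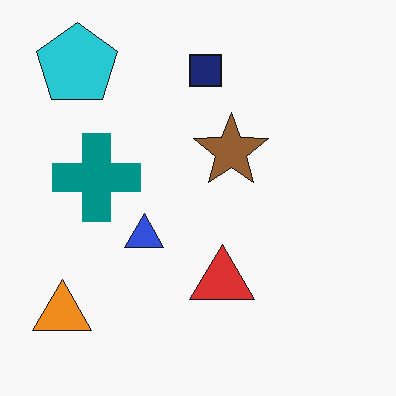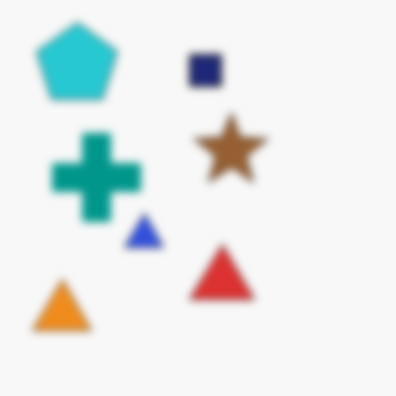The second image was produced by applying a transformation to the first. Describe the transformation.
The transformation is: moderately blurred.

Shape edges and outlines are uniformly softened across the whole image.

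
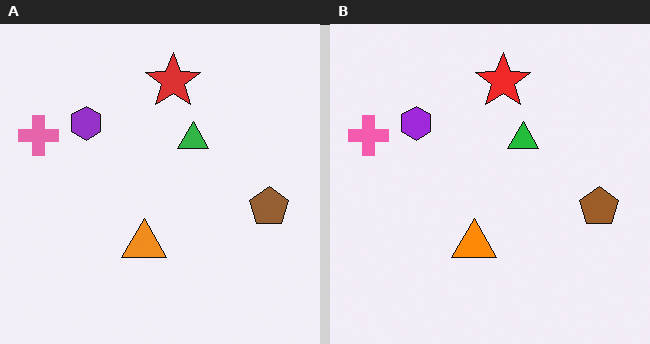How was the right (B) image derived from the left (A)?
It was slightly oversaturated.

All colors are more vivid — a global saturation change.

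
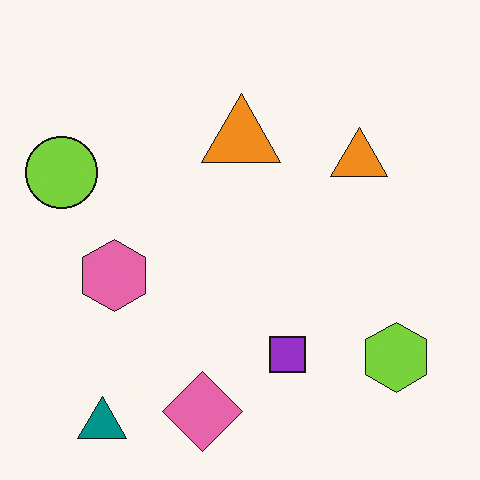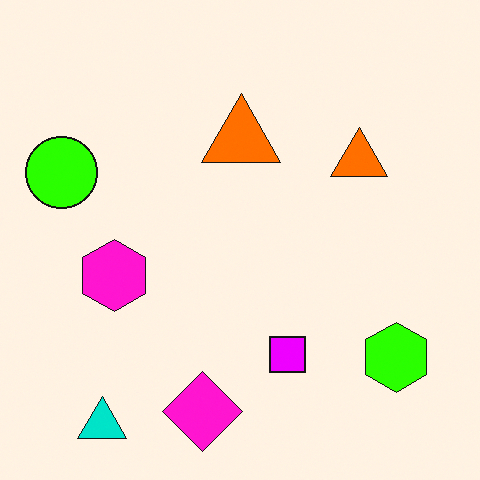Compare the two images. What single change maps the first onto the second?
The second image is the first made much more vivid (saturation change).

All colors are more vivid — a global saturation change.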